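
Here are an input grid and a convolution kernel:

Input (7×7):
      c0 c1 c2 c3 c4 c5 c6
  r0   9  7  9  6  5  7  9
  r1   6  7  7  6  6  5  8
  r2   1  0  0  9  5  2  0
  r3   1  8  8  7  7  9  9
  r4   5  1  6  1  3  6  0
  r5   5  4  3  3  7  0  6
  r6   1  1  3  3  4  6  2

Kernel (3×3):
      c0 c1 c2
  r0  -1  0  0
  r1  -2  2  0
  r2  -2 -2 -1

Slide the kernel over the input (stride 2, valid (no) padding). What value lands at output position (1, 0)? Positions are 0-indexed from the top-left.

The receptive field on the input at this output position is [1 0 0 / 1 8 8 / 5 1 6]. Elementwise product with the kernel and sum: 1·-1 + 1·-2 + 8·2 + 5·-2 + 1·-2 + 6·-1.

-5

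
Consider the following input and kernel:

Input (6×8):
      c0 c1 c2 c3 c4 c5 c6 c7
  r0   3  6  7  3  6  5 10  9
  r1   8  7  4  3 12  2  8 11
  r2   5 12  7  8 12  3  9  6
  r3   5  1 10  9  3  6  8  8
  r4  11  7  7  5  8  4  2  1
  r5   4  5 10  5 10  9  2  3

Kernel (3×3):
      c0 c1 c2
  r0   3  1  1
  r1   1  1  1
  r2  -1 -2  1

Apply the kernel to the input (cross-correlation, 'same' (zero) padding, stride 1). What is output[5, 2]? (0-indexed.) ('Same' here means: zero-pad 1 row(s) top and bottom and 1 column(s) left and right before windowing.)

The receptive field on the zero-padded input at this output position is [7 7 5 / 5 10 5 / 0 0 0]. Elementwise product with the kernel and sum: 7·3 + 7·1 + 5·1 + 5·1 + 10·1 + 5·1 + 0·-1 + 0·-2 + 0·1.

53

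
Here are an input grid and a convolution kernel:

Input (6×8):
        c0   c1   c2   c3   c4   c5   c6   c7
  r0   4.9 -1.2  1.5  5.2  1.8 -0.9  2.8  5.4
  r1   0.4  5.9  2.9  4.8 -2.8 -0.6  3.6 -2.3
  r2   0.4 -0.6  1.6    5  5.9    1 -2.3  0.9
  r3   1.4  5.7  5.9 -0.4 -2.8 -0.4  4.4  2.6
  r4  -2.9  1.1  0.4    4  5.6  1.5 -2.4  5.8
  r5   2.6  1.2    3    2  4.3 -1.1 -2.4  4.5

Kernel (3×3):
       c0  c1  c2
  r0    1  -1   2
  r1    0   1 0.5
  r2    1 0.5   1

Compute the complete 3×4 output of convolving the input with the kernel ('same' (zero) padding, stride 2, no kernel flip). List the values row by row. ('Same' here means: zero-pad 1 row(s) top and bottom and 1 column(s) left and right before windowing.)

10.4 16.25 4.15 4.4
17.9 24.95 10.6 -6.25
10.15 6.1 11 3.1

Output[0,0]: The receptive field on the zero-padded input at this output position is [0 0 0 / 0 4.9 -1.2 / 0 0.4 5.9]. Elementwise product with the kernel and sum: 0·1 + 0·-1 + 0·2 + 4.9·1 + -1.2·0.5 + 0·1 + 0.4·0.5 + 5.9·1.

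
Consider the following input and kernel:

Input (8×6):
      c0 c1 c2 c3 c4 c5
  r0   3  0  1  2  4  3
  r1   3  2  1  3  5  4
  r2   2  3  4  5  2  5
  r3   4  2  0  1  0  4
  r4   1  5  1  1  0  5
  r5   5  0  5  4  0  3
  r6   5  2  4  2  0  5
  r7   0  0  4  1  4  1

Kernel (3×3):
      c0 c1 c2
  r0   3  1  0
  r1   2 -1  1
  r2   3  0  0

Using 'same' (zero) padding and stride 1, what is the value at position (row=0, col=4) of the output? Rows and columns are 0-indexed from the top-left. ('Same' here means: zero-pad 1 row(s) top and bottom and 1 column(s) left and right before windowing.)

The receptive field on the zero-padded input at this output position is [0 0 0 / 2 4 3 / 3 5 4]. Elementwise product with the kernel and sum: 0·3 + 0·1 + 2·2 + 4·-1 + 3·1 + 3·3.

12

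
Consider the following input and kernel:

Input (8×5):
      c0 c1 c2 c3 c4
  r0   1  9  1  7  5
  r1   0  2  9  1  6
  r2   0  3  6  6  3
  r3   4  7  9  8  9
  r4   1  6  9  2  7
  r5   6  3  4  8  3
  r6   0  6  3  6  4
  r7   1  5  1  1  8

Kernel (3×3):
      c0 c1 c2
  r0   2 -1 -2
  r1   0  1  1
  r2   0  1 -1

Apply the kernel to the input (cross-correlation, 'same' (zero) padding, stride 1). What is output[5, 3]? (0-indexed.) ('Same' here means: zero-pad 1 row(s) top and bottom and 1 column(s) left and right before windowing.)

15

The receptive field on the zero-padded input at this output position is [9 2 7 / 4 8 3 / 3 6 4]. Elementwise product with the kernel and sum: 9·2 + 2·-1 + 7·-2 + 8·1 + 3·1 + 6·1 + 4·-1.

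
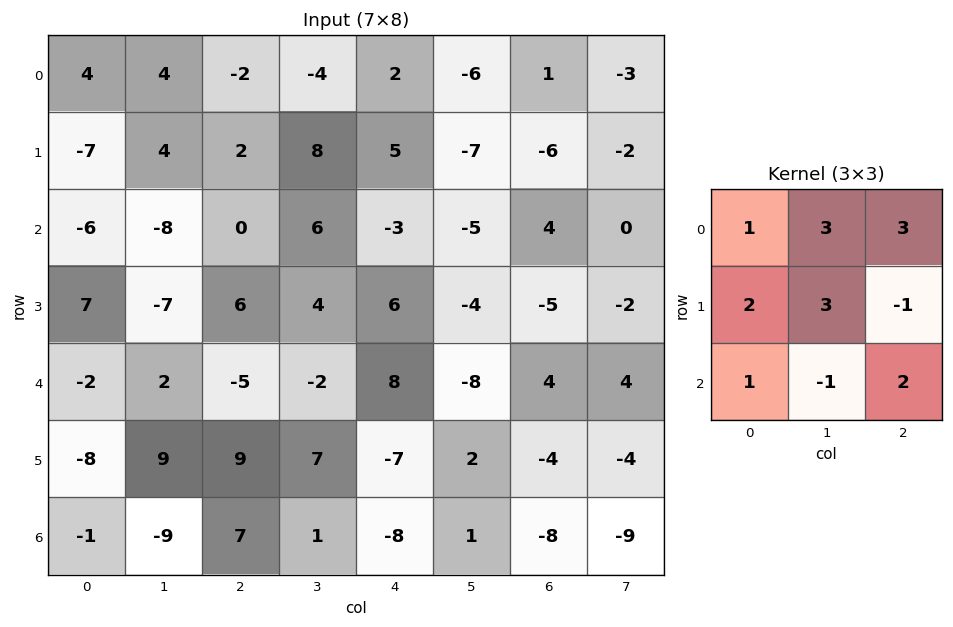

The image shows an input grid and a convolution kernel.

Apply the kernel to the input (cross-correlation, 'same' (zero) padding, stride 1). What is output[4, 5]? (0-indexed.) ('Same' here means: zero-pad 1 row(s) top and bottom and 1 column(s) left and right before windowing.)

The receptive field on the zero-padded input at this output position is [6 -4 -5 / 8 -8 4 / -7 2 -4]. Elementwise product with the kernel and sum: 6·1 + -4·3 + -5·3 + 8·2 + -8·3 + 4·-1 + -7·1 + 2·-1 + -4·2.

-50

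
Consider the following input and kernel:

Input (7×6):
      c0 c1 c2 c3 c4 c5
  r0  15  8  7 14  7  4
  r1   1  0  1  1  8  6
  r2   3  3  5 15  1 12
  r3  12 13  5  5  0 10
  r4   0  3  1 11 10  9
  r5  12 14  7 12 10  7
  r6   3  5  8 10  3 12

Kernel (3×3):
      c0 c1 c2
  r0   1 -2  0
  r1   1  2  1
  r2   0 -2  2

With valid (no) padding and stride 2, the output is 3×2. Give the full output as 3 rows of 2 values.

Output[0,0]: The receptive field on the input at this output position is [15 8 7 / 1 0 1 / 3 3 5]. Elementwise product with the kernel and sum: 15·1 + 8·-2 + 1·1 + 0·2 + 1·1 + 3·-2 + 5·2.
Output[0,1]: The receptive field on the input at this output position is [7 14 7 / 1 1 8 / 5 15 1]. Elementwise product with the kernel and sum: 7·1 + 14·-2 + 1·1 + 1·2 + 8·1 + 15·-2 + 1·2.

5 -38
36 -12
47 6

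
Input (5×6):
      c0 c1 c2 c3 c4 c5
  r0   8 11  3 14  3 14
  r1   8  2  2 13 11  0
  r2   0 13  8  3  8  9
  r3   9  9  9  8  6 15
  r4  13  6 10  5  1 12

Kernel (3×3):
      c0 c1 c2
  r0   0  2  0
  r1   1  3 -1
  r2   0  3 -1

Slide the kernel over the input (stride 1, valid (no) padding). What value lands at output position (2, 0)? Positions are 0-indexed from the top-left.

61

The receptive field on the input at this output position is [0 13 8 / 9 9 9 / 13 6 10]. Elementwise product with the kernel and sum: 13·2 + 9·1 + 9·3 + 9·-1 + 6·3 + 10·-1.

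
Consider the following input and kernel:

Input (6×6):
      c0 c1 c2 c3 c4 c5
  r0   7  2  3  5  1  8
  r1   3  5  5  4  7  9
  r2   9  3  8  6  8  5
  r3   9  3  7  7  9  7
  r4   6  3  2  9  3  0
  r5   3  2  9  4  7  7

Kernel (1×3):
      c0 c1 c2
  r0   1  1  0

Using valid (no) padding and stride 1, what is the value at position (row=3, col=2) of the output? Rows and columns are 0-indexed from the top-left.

The receptive field on the input at this output position is [7 7 9]. Elementwise product with the kernel and sum: 7·1 + 7·1.

14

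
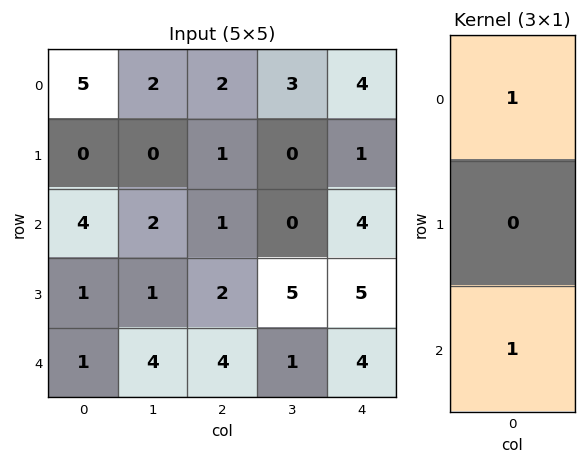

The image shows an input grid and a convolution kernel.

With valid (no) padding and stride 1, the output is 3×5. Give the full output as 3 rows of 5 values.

Output[0,0]: The receptive field on the input at this output position is [5 / 0 / 4]. Elementwise product with the kernel and sum: 5·1 + 4·1.

9 4 3 3 8
1 1 3 5 6
5 6 5 1 8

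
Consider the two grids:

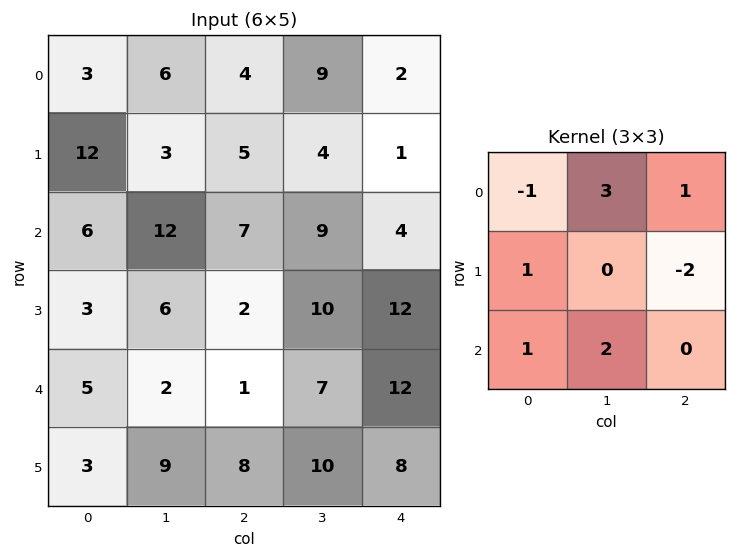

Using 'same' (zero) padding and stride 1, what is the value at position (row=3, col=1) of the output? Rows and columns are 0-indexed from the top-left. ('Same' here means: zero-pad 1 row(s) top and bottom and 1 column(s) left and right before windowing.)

The receptive field on the zero-padded input at this output position is [6 12 7 / 3 6 2 / 5 2 1]. Elementwise product with the kernel and sum: 6·-1 + 12·3 + 7·1 + 3·1 + 2·-2 + 5·1 + 2·2.

45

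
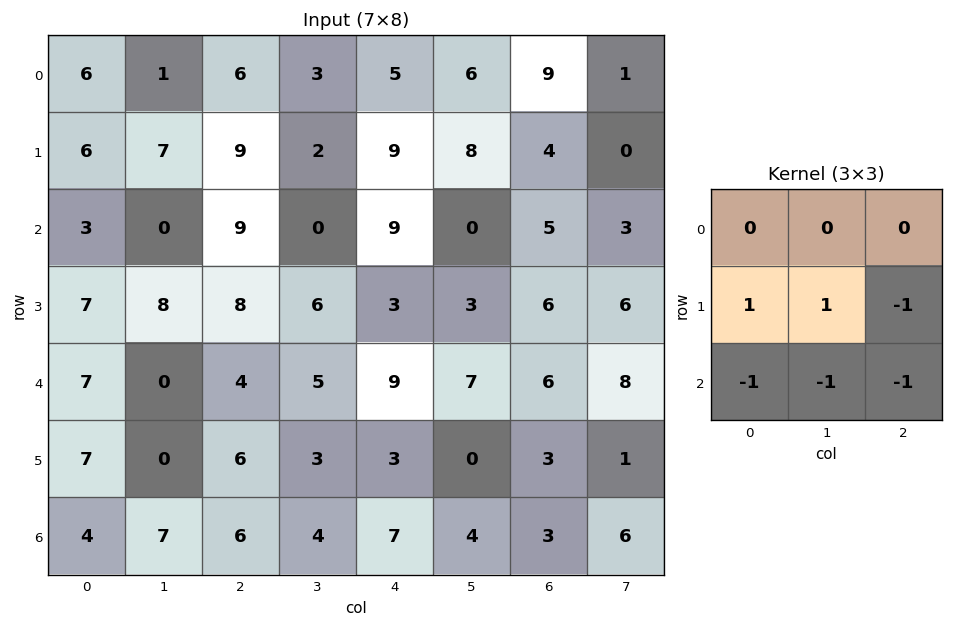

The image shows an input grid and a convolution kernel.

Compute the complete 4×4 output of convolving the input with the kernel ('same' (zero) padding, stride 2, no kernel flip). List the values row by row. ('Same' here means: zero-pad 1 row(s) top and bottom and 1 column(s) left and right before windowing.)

-8 -14 -17 2
-12 -13 -3 -13
0 -10 1 1
-3 9 7 1

Output[0,0]: The receptive field on the zero-padded input at this output position is [0 0 0 / 0 6 1 / 0 6 7]. Elementwise product with the kernel and sum: 0·1 + 6·1 + 1·-1 + 0·-1 + 6·-1 + 7·-1.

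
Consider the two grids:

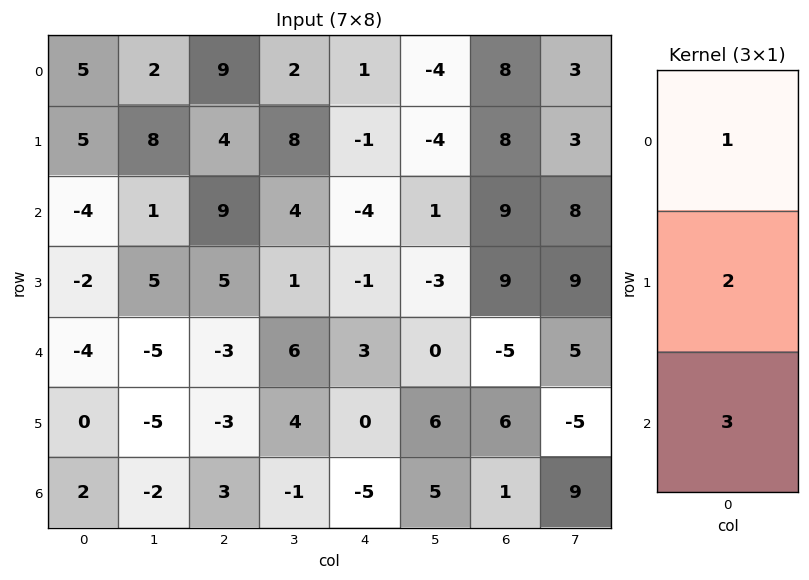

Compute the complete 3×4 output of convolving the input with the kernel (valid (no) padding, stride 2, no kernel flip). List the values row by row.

Output[0,0]: The receptive field on the input at this output position is [5 / 5 / -4]. Elementwise product with the kernel and sum: 5·1 + 5·2 + -4·3.
Output[0,1]: The receptive field on the input at this output position is [9 / 4 / 9]. Elementwise product with the kernel and sum: 9·1 + 4·2 + 9·3.

3 44 -13 51
-20 10 3 12
2 0 -12 10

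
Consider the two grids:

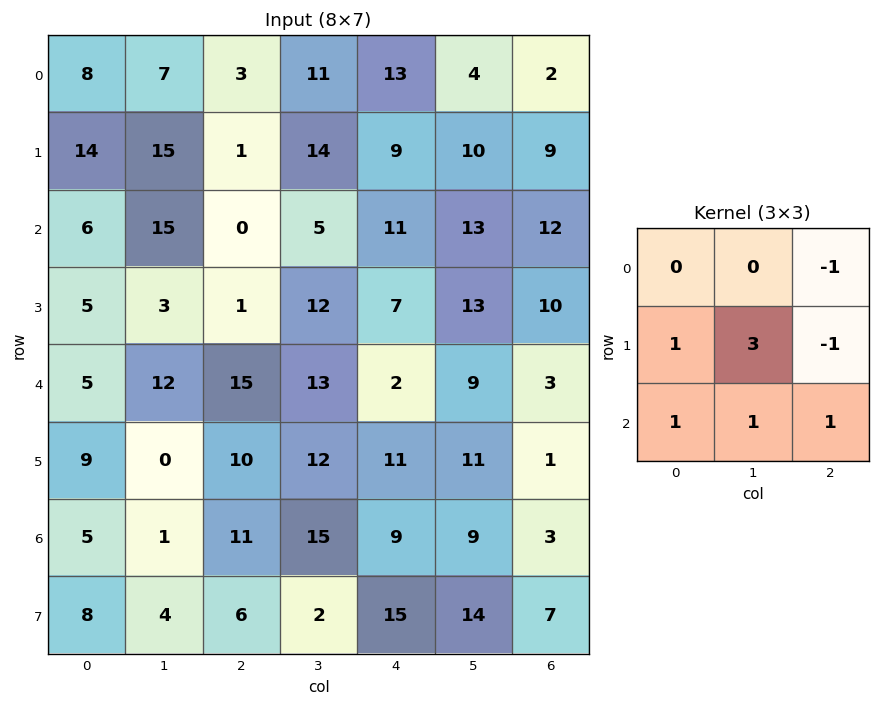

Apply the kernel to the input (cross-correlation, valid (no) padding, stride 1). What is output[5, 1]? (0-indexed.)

The receptive field on the input at this output position is [0 10 12 / 1 11 15 / 4 6 2]. Elementwise product with the kernel and sum: 12·-1 + 1·1 + 11·3 + 15·-1 + 4·1 + 6·1 + 2·1.

19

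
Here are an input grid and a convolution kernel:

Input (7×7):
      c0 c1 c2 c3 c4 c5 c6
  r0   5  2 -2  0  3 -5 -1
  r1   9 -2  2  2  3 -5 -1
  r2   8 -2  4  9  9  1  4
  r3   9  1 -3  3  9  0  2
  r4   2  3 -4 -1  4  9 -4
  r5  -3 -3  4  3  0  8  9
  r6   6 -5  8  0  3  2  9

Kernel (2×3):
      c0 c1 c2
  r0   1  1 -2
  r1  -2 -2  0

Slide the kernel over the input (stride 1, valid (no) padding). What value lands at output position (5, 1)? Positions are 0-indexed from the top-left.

-11

The receptive field on the input at this output position is [-3 4 3 / -5 8 0]. Elementwise product with the kernel and sum: -3·1 + 4·1 + 3·-2 + -5·-2 + 8·-2.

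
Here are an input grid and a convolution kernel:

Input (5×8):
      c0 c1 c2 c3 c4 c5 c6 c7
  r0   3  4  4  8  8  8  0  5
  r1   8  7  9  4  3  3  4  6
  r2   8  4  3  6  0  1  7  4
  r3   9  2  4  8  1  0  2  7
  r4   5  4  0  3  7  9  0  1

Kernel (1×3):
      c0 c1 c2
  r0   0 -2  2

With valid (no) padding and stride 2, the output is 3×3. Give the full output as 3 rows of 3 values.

0 0 -16
-2 -12 12
-8 8 -18

Output[0,0]: The receptive field on the input at this output position is [3 4 4]. Elementwise product with the kernel and sum: 4·-2 + 4·2.
Output[0,1]: The receptive field on the input at this output position is [4 8 8]. Elementwise product with the kernel and sum: 8·-2 + 8·2.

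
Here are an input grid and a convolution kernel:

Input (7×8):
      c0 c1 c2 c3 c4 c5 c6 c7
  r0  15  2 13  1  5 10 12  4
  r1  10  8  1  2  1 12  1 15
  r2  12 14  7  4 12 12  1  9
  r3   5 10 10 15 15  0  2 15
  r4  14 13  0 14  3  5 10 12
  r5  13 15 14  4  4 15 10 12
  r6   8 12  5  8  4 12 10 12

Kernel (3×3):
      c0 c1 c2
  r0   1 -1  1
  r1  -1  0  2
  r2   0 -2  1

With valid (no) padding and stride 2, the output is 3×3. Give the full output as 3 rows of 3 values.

Output[0,0]: The receptive field on the input at this output position is [15 2 13 / 10 8 1 / 12 14 7]. Elementwise product with the kernel and sum: 15·1 + 2·-1 + 13·1 + 10·-1 + 1·2 + 14·-2 + 7·1.
Output[0,1]: The receptive field on the input at this output position is [13 1 5 / 1 2 1 / 7 4 12]. Elementwise product with the kernel and sum: 13·1 + 1·-1 + 5·1 + 1·-1 + 1·2 + 4·-2 + 12·1.

-3 22 -15
-6 10 -10
-3 -29 10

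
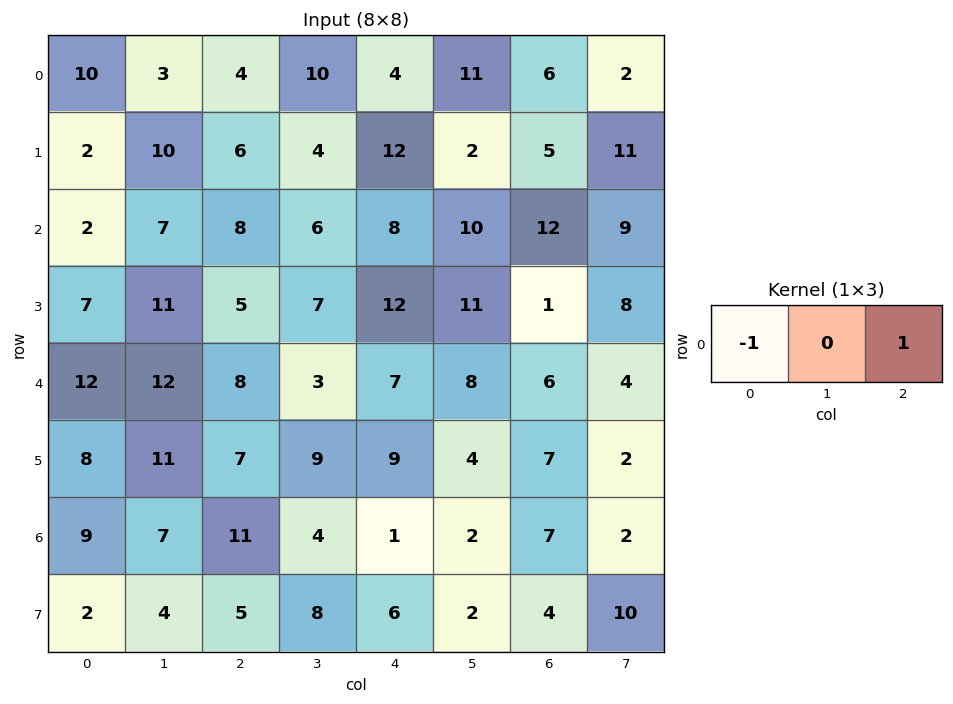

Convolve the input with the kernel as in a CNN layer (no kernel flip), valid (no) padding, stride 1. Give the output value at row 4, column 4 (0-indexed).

-1

The receptive field on the input at this output position is [7 8 6]. Elementwise product with the kernel and sum: 7·-1 + 6·1.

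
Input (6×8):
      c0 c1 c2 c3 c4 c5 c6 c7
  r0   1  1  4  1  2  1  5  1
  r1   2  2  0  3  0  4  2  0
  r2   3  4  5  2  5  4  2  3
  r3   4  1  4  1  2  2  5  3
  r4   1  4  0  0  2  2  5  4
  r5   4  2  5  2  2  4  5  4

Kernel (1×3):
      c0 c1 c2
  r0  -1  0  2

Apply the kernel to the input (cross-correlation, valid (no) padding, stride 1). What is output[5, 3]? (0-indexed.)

6

The receptive field on the input at this output position is [2 2 4]. Elementwise product with the kernel and sum: 2·-1 + 4·2.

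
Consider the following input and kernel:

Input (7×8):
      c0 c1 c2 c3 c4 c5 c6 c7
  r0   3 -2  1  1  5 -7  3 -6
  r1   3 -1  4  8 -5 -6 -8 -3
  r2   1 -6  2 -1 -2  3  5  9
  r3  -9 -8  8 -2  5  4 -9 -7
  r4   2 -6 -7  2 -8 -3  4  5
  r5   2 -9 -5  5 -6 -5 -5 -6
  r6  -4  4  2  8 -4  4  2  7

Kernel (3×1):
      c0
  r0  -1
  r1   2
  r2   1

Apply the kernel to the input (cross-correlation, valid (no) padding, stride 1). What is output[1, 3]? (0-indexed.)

The receptive field on the input at this output position is [8 / -1 / -2]. Elementwise product with the kernel and sum: 8·-1 + -1·2 + -2·1.

-12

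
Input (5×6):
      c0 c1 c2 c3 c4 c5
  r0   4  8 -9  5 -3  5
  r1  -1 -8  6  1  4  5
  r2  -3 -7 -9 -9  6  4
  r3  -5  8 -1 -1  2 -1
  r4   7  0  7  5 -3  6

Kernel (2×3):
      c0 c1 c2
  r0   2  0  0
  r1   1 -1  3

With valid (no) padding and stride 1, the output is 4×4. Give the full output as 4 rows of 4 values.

33 5 -1 22
-25 -41 30 -1
-22 -8 -12 -24
18 24 -9 24

Output[0,0]: The receptive field on the input at this output position is [4 8 -9 / -1 -8 6]. Elementwise product with the kernel and sum: 4·2 + -1·1 + -8·-1 + 6·3.
Output[0,1]: The receptive field on the input at this output position is [8 -9 5 / -8 6 1]. Elementwise product with the kernel and sum: 8·2 + -8·1 + 6·-1 + 1·3.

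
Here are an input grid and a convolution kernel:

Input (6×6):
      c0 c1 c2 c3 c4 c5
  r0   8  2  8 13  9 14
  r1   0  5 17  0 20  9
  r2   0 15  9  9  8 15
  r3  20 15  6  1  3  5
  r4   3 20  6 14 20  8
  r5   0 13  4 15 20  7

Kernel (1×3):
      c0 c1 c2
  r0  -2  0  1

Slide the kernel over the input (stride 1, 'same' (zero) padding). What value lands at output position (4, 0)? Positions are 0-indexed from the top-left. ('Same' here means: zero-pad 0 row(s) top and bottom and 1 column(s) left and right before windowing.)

20

The receptive field on the zero-padded input at this output position is [0 3 20]. Elementwise product with the kernel and sum: 0·-2 + 20·1.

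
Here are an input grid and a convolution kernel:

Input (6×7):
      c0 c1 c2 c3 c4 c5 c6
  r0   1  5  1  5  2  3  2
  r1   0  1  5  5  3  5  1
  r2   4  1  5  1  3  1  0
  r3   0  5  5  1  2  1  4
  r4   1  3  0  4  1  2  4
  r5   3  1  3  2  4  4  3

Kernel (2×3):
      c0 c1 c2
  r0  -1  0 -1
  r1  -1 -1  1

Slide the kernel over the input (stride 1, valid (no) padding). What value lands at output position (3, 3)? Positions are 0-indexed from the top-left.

The receptive field on the input at this output position is [1 2 1 / 4 1 2]. Elementwise product with the kernel and sum: 1·-1 + 1·-1 + 4·-1 + 1·-1 + 2·1.

-5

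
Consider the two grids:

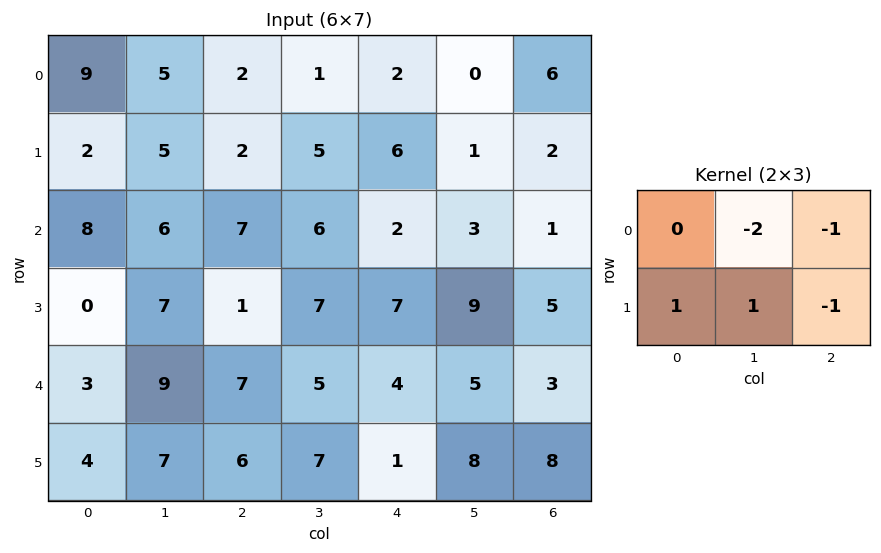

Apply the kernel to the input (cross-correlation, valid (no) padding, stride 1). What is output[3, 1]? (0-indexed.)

The receptive field on the input at this output position is [7 1 7 / 9 7 5]. Elementwise product with the kernel and sum: 1·-2 + 7·-1 + 9·1 + 7·1 + 5·-1.

2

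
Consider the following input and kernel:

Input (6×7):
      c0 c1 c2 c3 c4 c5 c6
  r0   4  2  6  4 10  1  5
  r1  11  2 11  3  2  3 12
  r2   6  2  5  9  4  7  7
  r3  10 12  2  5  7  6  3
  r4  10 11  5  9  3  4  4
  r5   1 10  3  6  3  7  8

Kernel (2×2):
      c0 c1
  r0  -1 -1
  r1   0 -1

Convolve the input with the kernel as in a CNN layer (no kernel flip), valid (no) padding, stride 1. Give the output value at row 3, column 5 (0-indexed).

The receptive field on the input at this output position is [6 3 / 4 4]. Elementwise product with the kernel and sum: 6·-1 + 3·-1 + 4·-1.

-13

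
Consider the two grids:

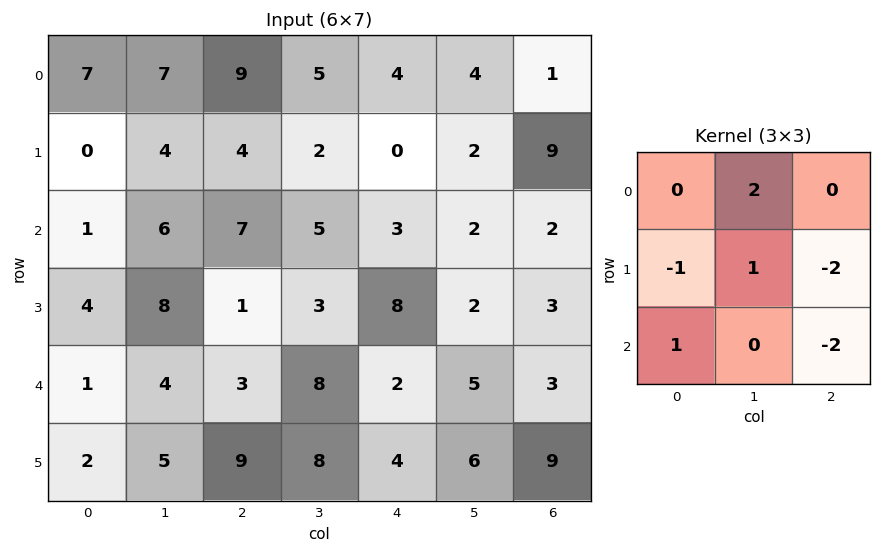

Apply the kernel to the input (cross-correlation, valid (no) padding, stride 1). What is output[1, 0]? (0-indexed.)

1

The receptive field on the input at this output position is [0 4 4 / 1 6 7 / 4 8 1]. Elementwise product with the kernel and sum: 4·2 + 1·-1 + 6·1 + 7·-2 + 4·1 + 1·-2.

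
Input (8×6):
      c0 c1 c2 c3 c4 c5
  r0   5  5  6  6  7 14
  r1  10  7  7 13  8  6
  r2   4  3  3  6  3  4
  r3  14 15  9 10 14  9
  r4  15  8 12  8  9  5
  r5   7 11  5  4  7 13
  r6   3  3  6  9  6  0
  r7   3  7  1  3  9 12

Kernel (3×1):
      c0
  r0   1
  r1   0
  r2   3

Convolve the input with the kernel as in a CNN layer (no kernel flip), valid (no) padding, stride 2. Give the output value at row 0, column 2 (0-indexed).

The receptive field on the input at this output position is [7 / 8 / 3]. Elementwise product with the kernel and sum: 7·1 + 3·3.

16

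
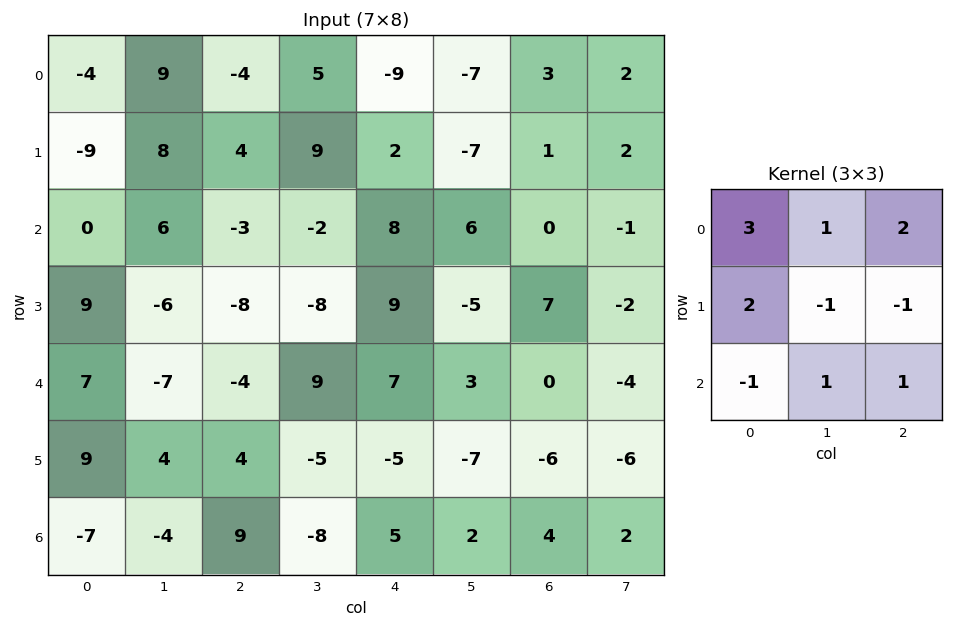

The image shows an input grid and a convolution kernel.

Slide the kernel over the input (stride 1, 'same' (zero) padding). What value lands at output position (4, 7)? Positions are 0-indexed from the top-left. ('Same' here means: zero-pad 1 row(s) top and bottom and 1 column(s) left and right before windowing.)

The receptive field on the zero-padded input at this output position is [7 -2 0 / 0 -4 0 / -6 -6 0]. Elementwise product with the kernel and sum: 7·3 + -2·1 + 0·2 + 0·2 + -4·-1 + 0·-1 + -6·-1 + -6·1 + 0·1.

23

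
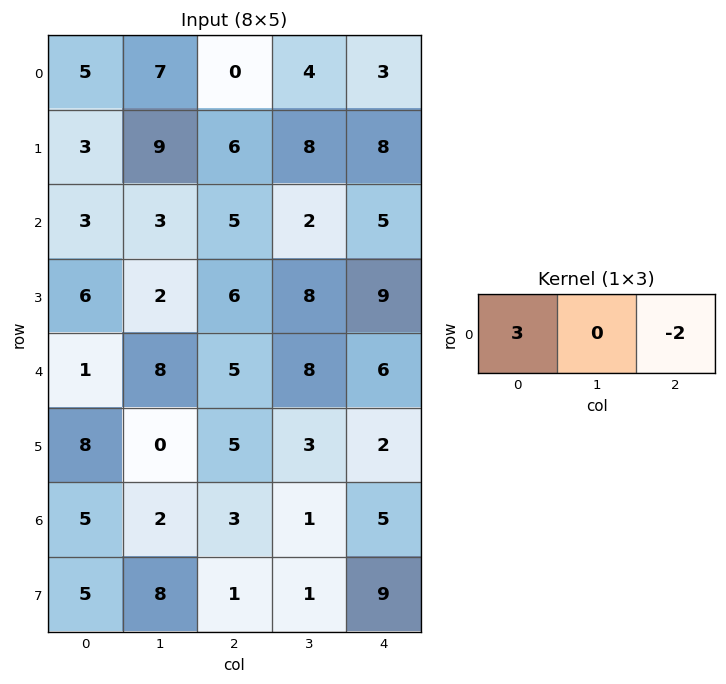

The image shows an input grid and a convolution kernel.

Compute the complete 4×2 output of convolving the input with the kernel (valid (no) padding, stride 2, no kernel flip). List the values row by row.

Output[0,0]: The receptive field on the input at this output position is [5 7 0]. Elementwise product with the kernel and sum: 5·3 + 0·-2.

15 -6
-1 5
-7 3
9 -1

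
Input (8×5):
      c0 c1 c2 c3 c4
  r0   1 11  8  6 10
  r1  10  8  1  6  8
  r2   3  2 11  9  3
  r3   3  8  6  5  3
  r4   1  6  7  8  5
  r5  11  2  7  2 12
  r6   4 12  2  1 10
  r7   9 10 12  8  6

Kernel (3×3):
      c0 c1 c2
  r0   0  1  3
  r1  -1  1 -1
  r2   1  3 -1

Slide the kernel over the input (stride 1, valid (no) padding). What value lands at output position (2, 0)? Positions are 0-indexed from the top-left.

46

The receptive field on the input at this output position is [3 2 11 / 3 8 6 / 1 6 7]. Elementwise product with the kernel and sum: 2·1 + 11·3 + 3·-1 + 8·1 + 6·-1 + 1·1 + 6·3 + 7·-1.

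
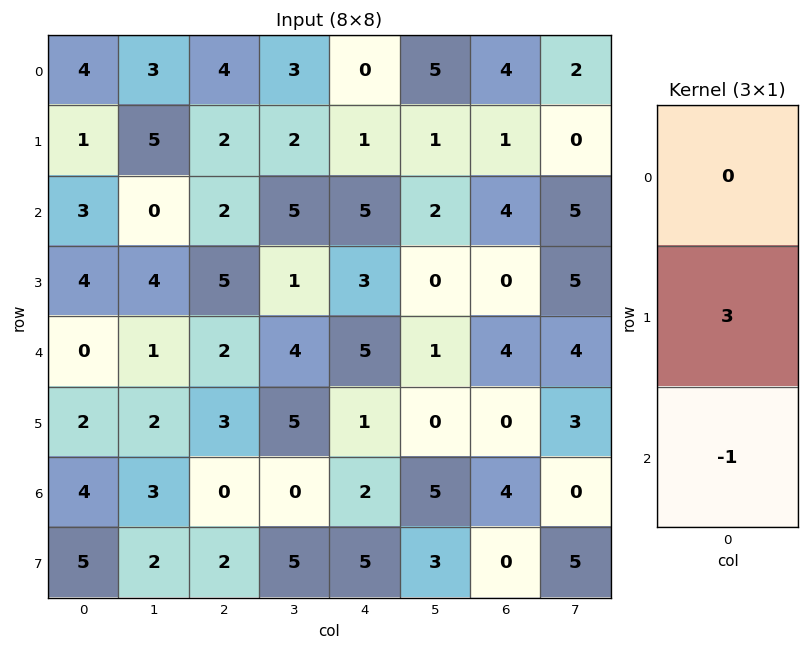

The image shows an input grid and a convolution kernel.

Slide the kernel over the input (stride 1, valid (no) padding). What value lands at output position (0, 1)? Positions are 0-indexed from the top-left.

The receptive field on the input at this output position is [3 / 5 / 0]. Elementwise product with the kernel and sum: 5·3 + 0·-1.

15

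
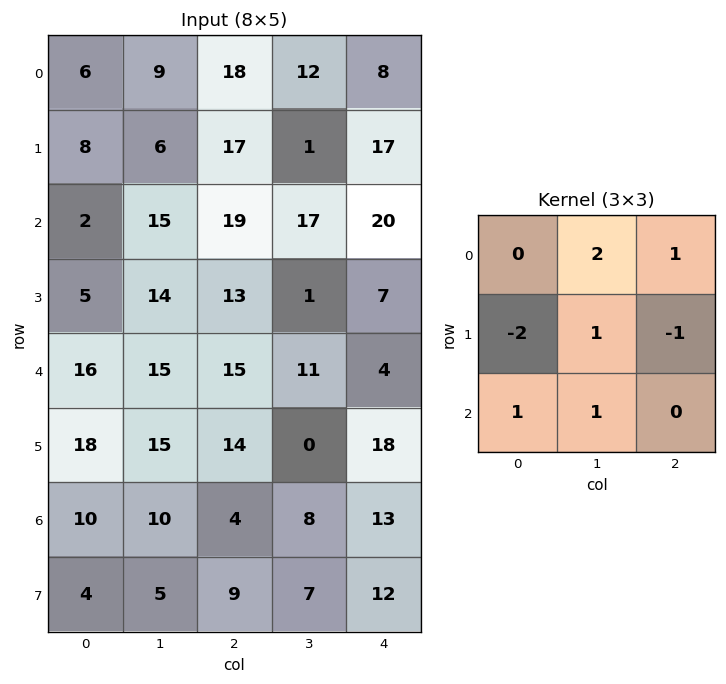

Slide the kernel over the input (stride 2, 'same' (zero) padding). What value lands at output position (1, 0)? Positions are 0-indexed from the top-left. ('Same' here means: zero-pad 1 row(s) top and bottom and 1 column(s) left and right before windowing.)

14

The receptive field on the zero-padded input at this output position is [0 8 6 / 0 2 15 / 0 5 14]. Elementwise product with the kernel and sum: 8·2 + 6·1 + 0·-2 + 2·1 + 15·-1 + 0·1 + 5·1.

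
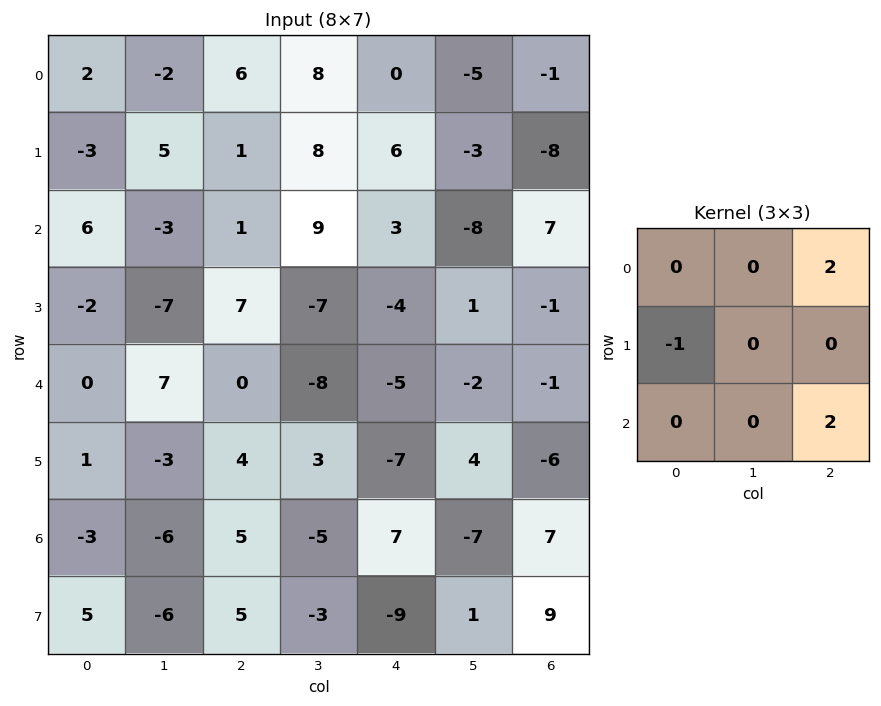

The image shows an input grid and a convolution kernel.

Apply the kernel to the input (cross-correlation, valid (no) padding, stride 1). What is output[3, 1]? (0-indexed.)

The receptive field on the input at this output position is [-7 7 -7 / 7 0 -8 / -3 4 3]. Elementwise product with the kernel and sum: -7·2 + 7·-1 + 3·2.

-15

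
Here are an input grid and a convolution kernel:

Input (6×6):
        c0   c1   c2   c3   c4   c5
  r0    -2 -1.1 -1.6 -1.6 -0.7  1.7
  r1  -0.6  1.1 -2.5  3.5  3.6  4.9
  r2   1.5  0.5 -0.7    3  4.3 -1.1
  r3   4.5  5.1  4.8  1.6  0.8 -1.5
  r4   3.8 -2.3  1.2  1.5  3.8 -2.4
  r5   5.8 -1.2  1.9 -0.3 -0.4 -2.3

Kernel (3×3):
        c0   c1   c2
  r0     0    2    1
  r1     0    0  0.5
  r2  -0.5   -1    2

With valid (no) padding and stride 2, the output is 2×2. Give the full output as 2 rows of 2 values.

Output[0,0]: The receptive field on the input at this output position is [-2 -1.1 -1.6 / -0.6 1.1 -2.5 / 1.5 0.5 -0.7]. Elementwise product with the kernel and sum: -1.1·2 + -1.6·1 + -2.5·0.5 + 1.5·-0.5 + 0.5·-1 + -0.7·2.
Output[0,1]: The receptive field on the input at this output position is [-1.6 -1.6 -0.7 / -2.5 3.5 3.6 / -0.7 3 4.3]. Elementwise product with the kernel and sum: -1.6·2 + -0.7·1 + 3.6·0.5 + -0.7·-0.5 + 3·-1 + 4.3·2.

-7.7 3.85
5.5 16.2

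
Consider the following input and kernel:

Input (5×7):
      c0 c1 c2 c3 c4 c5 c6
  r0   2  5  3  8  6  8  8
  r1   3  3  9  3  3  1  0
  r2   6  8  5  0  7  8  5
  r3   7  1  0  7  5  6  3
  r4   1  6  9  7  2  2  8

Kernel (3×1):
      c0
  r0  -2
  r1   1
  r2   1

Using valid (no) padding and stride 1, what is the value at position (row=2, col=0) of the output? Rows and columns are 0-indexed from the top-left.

-4

The receptive field on the input at this output position is [6 / 7 / 1]. Elementwise product with the kernel and sum: 6·-2 + 7·1 + 1·1.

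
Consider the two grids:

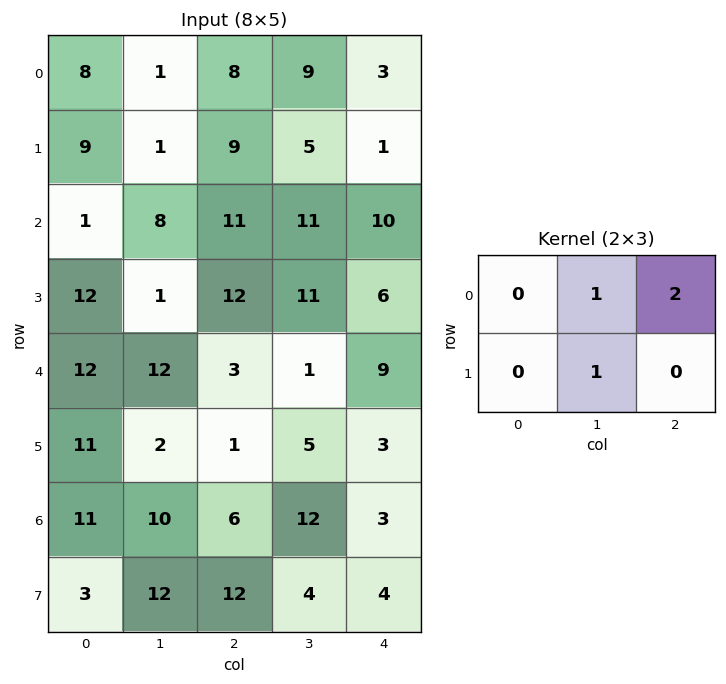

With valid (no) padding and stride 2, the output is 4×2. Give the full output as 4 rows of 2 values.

Output[0,0]: The receptive field on the input at this output position is [8 1 8 / 9 1 9]. Elementwise product with the kernel and sum: 1·1 + 8·2 + 1·1.

18 20
31 42
20 24
34 22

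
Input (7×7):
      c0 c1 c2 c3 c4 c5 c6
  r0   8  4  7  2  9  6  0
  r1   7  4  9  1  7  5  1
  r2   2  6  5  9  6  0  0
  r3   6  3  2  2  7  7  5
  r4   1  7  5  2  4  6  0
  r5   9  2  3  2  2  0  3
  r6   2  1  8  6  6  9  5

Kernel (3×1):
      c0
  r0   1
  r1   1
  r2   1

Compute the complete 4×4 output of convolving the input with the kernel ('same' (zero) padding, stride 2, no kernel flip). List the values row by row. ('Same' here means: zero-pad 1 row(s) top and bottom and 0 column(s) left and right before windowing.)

Output[0,0]: The receptive field on the zero-padded input at this output position is [0 / 8 / 7]. Elementwise product with the kernel and sum: 0·1 + 8·1 + 7·1.
Output[0,1]: The receptive field on the zero-padded input at this output position is [0 / 7 / 9]. Elementwise product with the kernel and sum: 0·1 + 7·1 + 9·1.

15 16 16 1
15 16 20 6
16 10 13 8
11 11 8 8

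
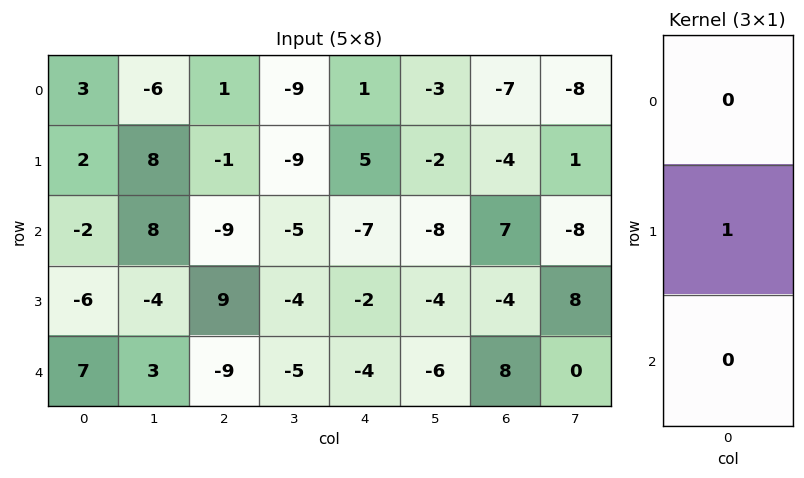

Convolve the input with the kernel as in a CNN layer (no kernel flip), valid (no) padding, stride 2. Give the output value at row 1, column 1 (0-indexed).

The receptive field on the input at this output position is [-9 / 9 / -9]. Elementwise product with the kernel and sum: 9·1.

9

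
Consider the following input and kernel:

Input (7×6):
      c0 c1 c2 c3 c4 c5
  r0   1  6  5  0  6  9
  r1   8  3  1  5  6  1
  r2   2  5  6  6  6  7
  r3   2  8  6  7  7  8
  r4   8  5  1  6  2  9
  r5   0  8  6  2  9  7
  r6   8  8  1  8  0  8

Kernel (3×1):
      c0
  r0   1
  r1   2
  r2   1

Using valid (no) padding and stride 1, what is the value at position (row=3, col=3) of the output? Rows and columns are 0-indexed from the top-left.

The receptive field on the input at this output position is [7 / 6 / 2]. Elementwise product with the kernel and sum: 7·1 + 6·2 + 2·1.

21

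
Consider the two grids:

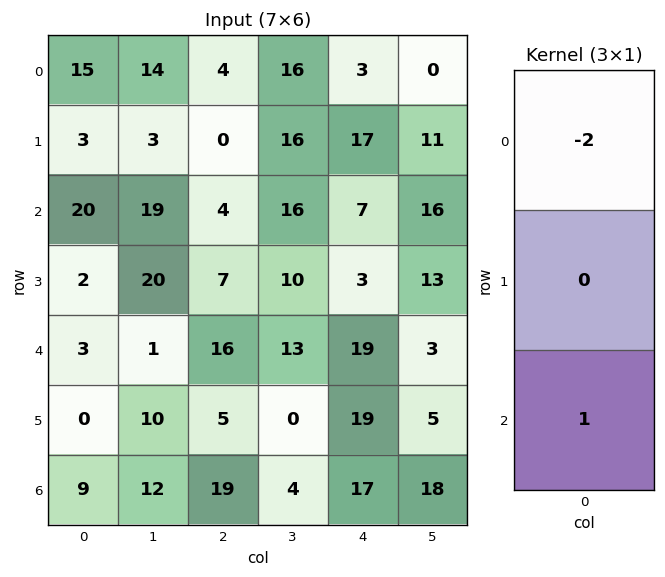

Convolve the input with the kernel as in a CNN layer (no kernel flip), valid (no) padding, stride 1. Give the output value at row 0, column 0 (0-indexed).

-10

The receptive field on the input at this output position is [15 / 3 / 20]. Elementwise product with the kernel and sum: 15·-2 + 20·1.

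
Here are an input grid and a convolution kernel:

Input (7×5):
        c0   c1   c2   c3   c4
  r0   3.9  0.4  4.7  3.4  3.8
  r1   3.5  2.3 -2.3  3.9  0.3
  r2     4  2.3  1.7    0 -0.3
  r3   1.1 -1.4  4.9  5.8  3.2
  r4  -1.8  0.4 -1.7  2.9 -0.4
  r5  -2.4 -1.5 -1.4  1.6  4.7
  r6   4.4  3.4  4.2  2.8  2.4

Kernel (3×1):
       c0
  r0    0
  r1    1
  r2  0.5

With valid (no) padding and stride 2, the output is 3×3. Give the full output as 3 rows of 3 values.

Output[0,0]: The receptive field on the input at this output position is [3.9 / 3.5 / 4]. Elementwise product with the kernel and sum: 3.5·1 + 4·0.5.
Output[0,1]: The receptive field on the input at this output position is [4.7 / -2.3 / 1.7]. Elementwise product with the kernel and sum: -2.3·1 + 1.7·0.5.

5.5 -1.45 0.15
0.2 4.05 3
-0.2 0.7 5.9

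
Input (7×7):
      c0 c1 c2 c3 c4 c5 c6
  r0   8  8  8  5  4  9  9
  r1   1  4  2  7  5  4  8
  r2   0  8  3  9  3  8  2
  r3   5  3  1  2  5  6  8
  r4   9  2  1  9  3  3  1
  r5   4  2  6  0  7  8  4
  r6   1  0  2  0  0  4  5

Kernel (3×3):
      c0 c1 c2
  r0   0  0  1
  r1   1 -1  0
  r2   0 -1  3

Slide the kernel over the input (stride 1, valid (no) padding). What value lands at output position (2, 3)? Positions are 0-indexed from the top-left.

The receptive field on the input at this output position is [9 3 8 / 2 5 6 / 9 3 3]. Elementwise product with the kernel and sum: 8·1 + 2·1 + 5·-1 + 3·-1 + 3·3.

11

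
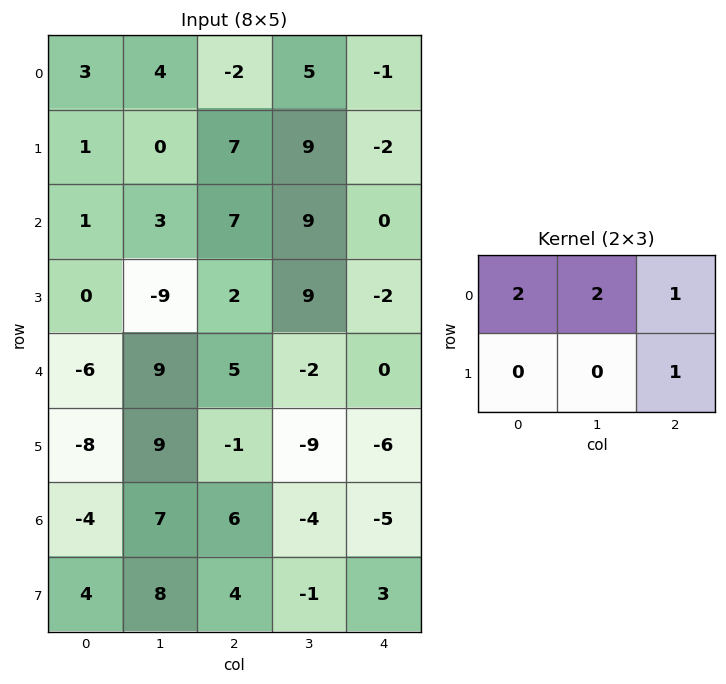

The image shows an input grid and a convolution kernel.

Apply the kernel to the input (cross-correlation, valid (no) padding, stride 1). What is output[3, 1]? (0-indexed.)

The receptive field on the input at this output position is [-9 2 9 / 9 5 -2]. Elementwise product with the kernel and sum: -9·2 + 2·2 + 9·1 + -2·1.

-7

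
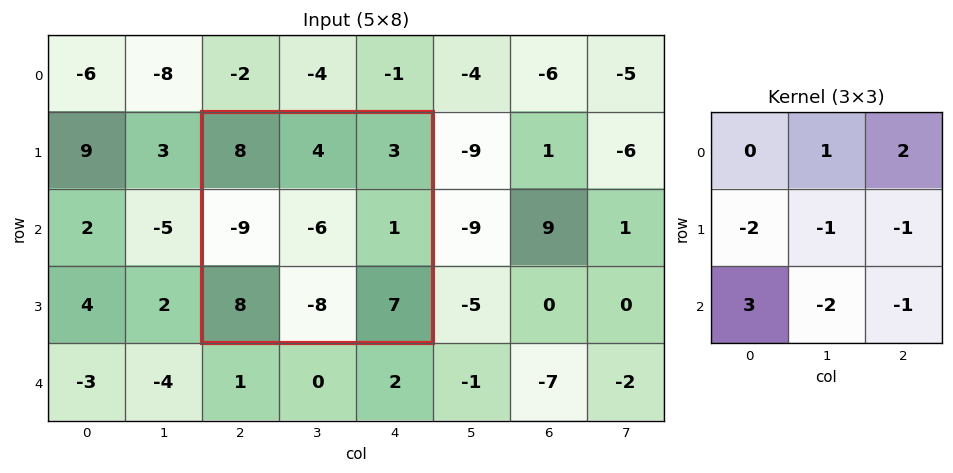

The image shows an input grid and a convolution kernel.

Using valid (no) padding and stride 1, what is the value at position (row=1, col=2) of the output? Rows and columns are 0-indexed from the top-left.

The receptive field on the input at this output position is [8 4 3 / -9 -6 1 / 8 -8 7]. Elementwise product with the kernel and sum: 4·1 + 3·2 + -9·-2 + -6·-1 + 1·-1 + 8·3 + -8·-2 + 7·-1.

66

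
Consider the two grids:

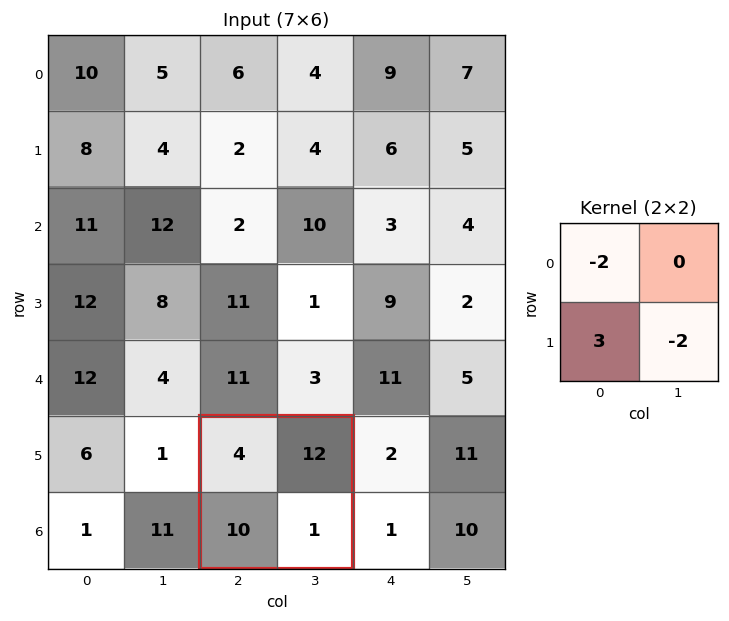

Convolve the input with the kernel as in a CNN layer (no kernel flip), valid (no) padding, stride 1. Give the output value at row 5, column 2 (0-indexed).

The receptive field on the input at this output position is [4 12 / 10 1]. Elementwise product with the kernel and sum: 4·-2 + 10·3 + 1·-2.

20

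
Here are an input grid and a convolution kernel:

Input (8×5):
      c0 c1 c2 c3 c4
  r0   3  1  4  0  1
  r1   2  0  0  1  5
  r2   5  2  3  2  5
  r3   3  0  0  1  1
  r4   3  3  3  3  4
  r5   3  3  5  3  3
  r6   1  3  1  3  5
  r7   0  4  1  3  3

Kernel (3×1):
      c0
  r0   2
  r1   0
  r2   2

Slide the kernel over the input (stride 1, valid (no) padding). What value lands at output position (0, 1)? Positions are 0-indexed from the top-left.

6

The receptive field on the input at this output position is [1 / 0 / 2]. Elementwise product with the kernel and sum: 1·2 + 2·2.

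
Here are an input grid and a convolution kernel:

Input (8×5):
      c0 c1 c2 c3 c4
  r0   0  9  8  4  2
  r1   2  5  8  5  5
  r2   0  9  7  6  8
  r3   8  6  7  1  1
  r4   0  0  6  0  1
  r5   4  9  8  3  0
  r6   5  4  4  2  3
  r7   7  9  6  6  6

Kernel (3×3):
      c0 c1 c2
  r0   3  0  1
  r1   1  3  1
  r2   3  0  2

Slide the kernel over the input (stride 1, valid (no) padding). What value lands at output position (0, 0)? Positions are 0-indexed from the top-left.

47

The receptive field on the input at this output position is [0 9 8 / 2 5 8 / 0 9 7]. Elementwise product with the kernel and sum: 0·3 + 8·1 + 2·1 + 5·3 + 8·1 + 0·3 + 7·2.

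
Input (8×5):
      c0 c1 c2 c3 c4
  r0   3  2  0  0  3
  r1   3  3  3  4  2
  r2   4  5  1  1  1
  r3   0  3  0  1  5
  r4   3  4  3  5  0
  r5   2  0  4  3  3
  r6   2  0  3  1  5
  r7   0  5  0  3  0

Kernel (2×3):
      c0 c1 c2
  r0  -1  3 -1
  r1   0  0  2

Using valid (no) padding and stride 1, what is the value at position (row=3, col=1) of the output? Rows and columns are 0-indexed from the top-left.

The receptive field on the input at this output position is [3 0 1 / 4 3 5]. Elementwise product with the kernel and sum: 3·-1 + 0·3 + 1·-1 + 5·2.

6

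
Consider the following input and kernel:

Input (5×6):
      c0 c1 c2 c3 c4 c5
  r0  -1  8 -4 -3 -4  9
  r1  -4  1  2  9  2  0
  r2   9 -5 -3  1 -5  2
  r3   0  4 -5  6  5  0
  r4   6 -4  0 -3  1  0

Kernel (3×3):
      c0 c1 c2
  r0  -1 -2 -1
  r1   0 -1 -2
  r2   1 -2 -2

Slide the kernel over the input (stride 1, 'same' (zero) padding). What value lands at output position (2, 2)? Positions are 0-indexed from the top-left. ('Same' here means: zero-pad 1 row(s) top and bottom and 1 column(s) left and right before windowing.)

The receptive field on the zero-padded input at this output position is [1 2 9 / -5 -3 1 / 4 -5 6]. Elementwise product with the kernel and sum: 1·-1 + 2·-2 + 9·-1 + -3·-1 + 1·-2 + 4·1 + -5·-2 + 6·-2.

-11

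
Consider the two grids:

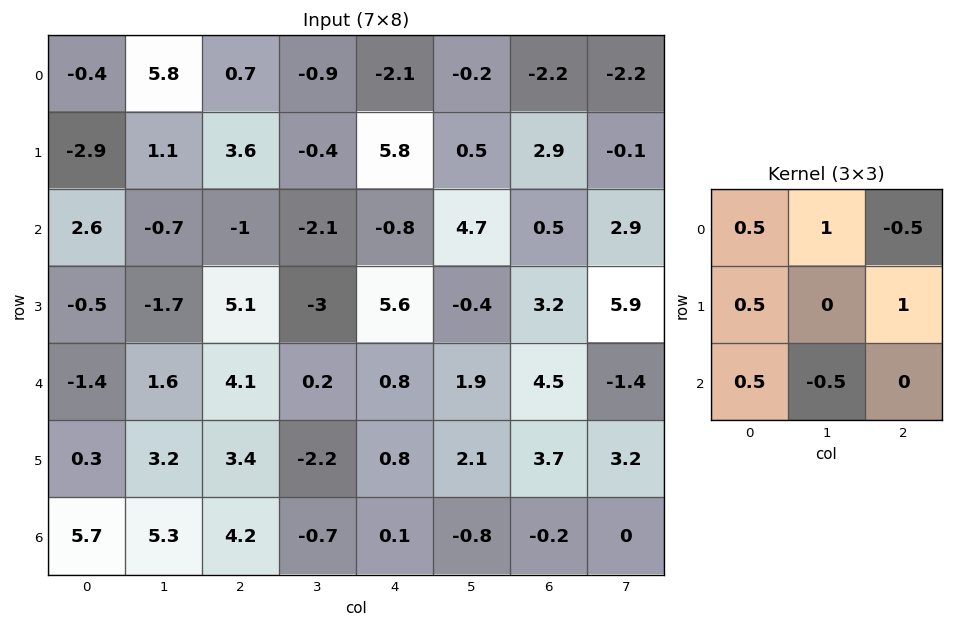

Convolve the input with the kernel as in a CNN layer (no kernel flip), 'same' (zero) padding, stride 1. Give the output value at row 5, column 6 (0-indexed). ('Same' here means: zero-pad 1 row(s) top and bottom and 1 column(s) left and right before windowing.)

10.1

The receptive field on the zero-padded input at this output position is [1.9 4.5 -1.4 / 2.1 3.7 3.2 / -0.8 -0.2 0]. Elementwise product with the kernel and sum: 1.9·0.5 + 4.5·1 + -1.4·-0.5 + 2.1·0.5 + 3.2·1 + -0.8·0.5 + -0.2·-0.5.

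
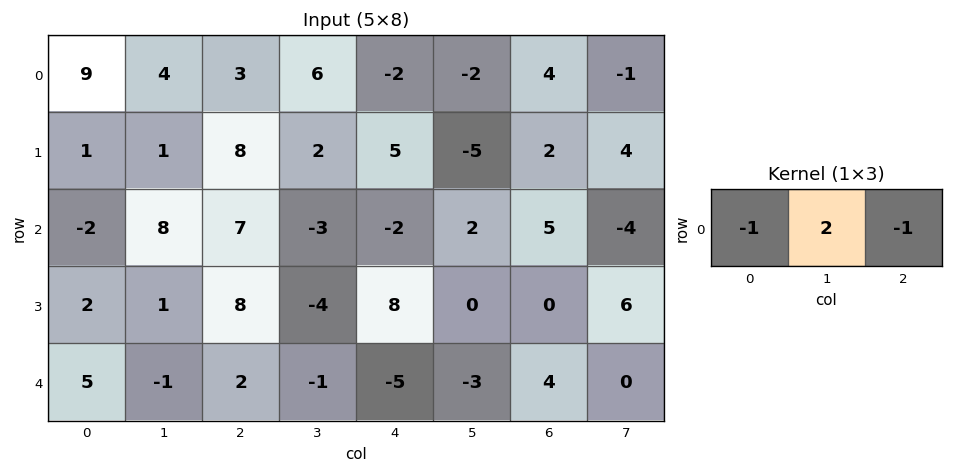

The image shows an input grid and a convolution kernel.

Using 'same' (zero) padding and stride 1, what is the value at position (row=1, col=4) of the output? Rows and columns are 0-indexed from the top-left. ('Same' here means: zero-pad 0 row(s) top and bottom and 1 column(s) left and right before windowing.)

13

The receptive field on the zero-padded input at this output position is [2 5 -5]. Elementwise product with the kernel and sum: 2·-1 + 5·2 + -5·-1.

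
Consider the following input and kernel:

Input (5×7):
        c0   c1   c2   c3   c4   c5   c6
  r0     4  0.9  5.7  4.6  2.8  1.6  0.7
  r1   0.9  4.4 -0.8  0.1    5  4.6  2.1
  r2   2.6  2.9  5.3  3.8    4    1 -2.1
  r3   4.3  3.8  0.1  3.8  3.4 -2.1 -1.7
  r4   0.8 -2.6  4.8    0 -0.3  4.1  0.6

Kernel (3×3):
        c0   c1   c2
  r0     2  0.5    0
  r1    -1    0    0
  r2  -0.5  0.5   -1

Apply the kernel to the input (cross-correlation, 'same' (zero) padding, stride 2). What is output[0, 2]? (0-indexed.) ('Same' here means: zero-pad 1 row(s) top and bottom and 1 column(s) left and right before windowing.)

-6.75

The receptive field on the zero-padded input at this output position is [0 0 0 / 4.6 2.8 1.6 / 0.1 5 4.6]. Elementwise product with the kernel and sum: 0·2 + 0·0.5 + 4.6·-1 + 0.1·-0.5 + 5·0.5 + 4.6·-1.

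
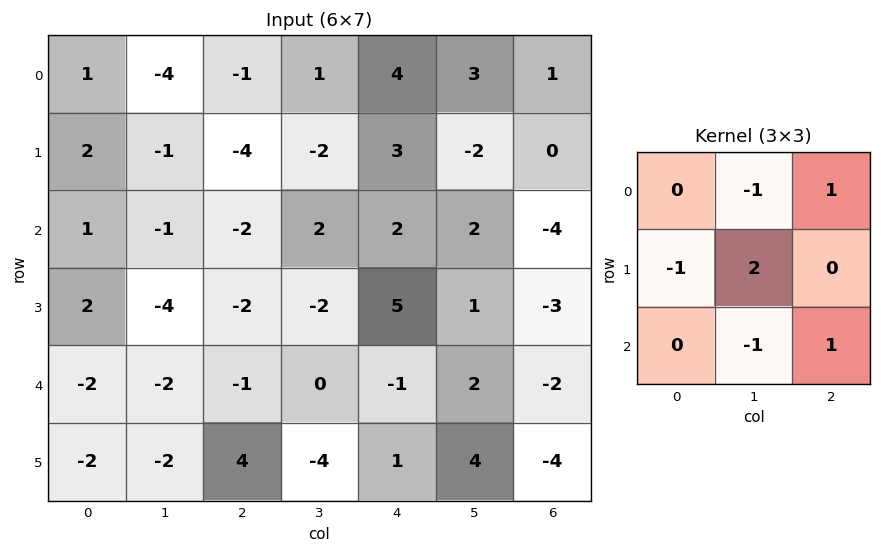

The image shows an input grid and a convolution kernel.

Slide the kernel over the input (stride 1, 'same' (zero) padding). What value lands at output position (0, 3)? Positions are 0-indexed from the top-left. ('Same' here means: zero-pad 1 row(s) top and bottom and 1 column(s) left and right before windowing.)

8

The receptive field on the zero-padded input at this output position is [0 0 0 / -1 1 4 / -4 -2 3]. Elementwise product with the kernel and sum: 0·-1 + 0·1 + -1·-1 + 1·2 + -2·-1 + 3·1.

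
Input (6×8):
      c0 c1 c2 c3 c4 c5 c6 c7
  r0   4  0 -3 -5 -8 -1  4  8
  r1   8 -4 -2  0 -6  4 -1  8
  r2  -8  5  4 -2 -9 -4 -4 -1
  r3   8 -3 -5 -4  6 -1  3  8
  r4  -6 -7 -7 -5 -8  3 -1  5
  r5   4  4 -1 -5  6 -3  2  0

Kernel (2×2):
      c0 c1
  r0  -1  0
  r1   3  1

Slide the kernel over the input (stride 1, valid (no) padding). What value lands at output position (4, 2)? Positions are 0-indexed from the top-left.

The receptive field on the input at this output position is [-7 -5 / -1 -5]. Elementwise product with the kernel and sum: -7·-1 + -1·3 + -5·1.

-1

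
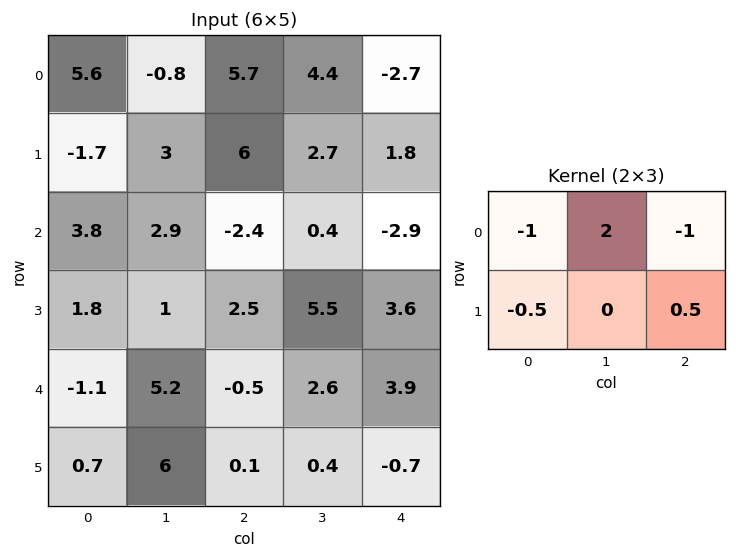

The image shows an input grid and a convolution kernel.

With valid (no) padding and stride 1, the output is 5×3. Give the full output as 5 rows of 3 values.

-9.05 7.65 3.7
-1.4 5.05 -2.65
4.75 -5.85 6.65
-2 -2.8 7.1
11.7 -11.6 1.4

Output[0,0]: The receptive field on the input at this output position is [5.6 -0.8 5.7 / -1.7 3 6]. Elementwise product with the kernel and sum: 5.6·-1 + -0.8·2 + 5.7·-1 + -1.7·-0.5 + 6·0.5.
Output[0,1]: The receptive field on the input at this output position is [-0.8 5.7 4.4 / 3 6 2.7]. Elementwise product with the kernel and sum: -0.8·-1 + 5.7·2 + 4.4·-1 + 3·-0.5 + 2.7·0.5.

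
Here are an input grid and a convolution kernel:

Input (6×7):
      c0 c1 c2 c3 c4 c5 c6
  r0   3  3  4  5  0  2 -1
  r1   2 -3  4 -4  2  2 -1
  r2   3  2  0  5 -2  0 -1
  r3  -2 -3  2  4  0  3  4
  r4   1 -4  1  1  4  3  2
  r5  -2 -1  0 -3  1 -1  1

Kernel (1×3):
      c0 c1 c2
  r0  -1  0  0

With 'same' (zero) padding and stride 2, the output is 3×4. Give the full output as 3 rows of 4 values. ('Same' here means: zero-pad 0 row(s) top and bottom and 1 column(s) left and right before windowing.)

0 -3 -5 -2
0 -2 -5 0
0 4 -1 -3

Output[0,0]: The receptive field on the zero-padded input at this output position is [0 3 3]. Elementwise product with the kernel and sum: 0·-1.
Output[0,1]: The receptive field on the zero-padded input at this output position is [3 4 5]. Elementwise product with the kernel and sum: 3·-1.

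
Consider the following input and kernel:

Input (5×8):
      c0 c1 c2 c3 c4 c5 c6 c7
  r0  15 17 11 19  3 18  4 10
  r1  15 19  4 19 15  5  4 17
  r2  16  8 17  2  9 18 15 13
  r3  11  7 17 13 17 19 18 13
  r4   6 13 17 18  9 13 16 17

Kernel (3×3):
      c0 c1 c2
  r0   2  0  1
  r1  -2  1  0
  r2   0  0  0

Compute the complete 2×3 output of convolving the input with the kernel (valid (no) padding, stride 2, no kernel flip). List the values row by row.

Output[0,0]: The receptive field on the input at this output position is [15 17 11 / 15 19 4 / 16 8 17]. Elementwise product with the kernel and sum: 15·2 + 11·1 + 15·-2 + 19·1.
Output[0,1]: The receptive field on the input at this output position is [11 19 3 / 4 19 15 / 17 2 9]. Elementwise product with the kernel and sum: 11·2 + 3·1 + 4·-2 + 19·1.

30 36 -15
34 22 18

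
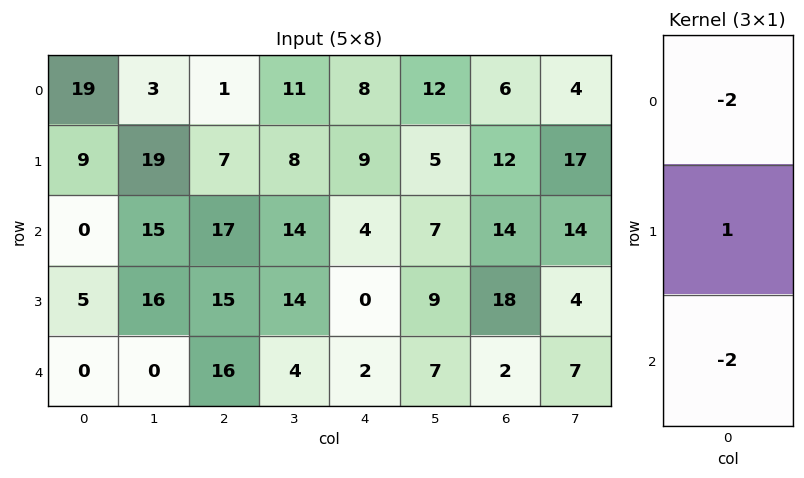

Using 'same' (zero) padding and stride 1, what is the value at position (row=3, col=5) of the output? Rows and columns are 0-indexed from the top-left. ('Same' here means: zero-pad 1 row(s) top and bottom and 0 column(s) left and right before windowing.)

-19

The receptive field on the zero-padded input at this output position is [7 / 9 / 7]. Elementwise product with the kernel and sum: 7·-2 + 9·1 + 7·-2.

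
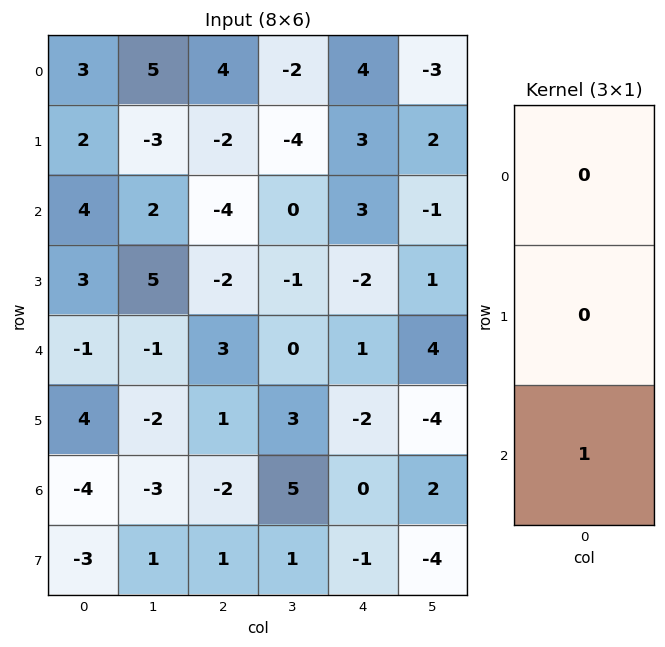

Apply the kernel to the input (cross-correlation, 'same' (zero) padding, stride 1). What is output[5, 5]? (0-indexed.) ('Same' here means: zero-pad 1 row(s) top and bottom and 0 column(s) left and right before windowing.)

The receptive field on the zero-padded input at this output position is [4 / -4 / 2]. Elementwise product with the kernel and sum: 2·1.

2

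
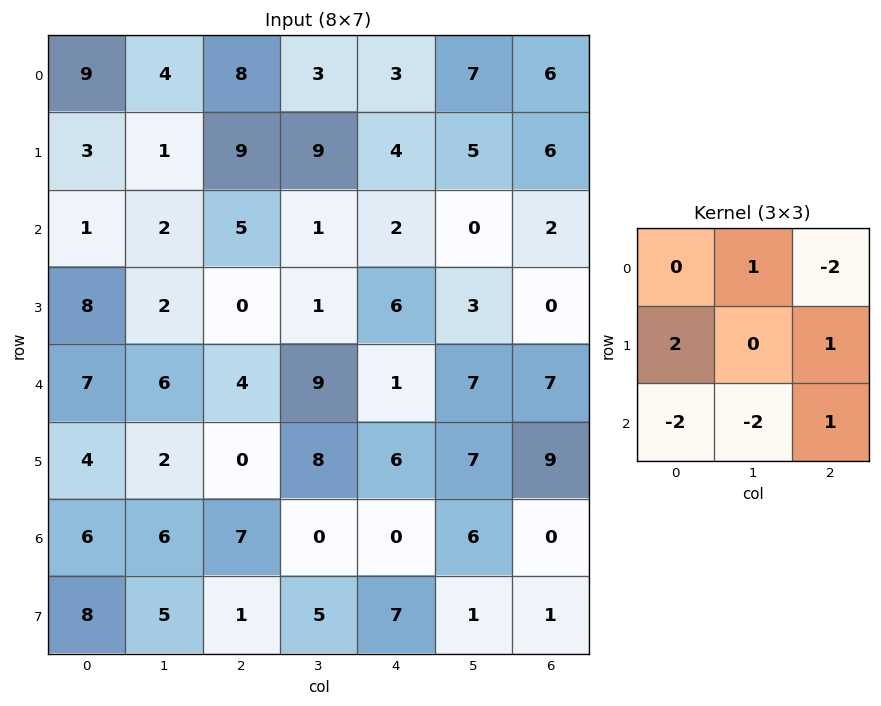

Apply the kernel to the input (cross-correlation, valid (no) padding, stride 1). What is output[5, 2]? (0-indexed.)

The receptive field on the input at this output position is [0 8 6 / 7 0 0 / 1 5 7]. Elementwise product with the kernel and sum: 8·1 + 6·-2 + 7·2 + 0·1 + 1·-2 + 5·-2 + 7·1.

5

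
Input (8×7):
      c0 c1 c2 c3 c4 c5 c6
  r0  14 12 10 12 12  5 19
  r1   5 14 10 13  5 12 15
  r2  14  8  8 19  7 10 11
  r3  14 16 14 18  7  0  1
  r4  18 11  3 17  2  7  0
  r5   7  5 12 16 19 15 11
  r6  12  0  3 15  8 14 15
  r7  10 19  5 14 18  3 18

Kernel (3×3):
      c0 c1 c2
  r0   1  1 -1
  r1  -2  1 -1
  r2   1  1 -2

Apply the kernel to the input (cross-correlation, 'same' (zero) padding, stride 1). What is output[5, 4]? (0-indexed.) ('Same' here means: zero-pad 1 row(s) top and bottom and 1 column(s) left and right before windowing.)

The receptive field on the zero-padded input at this output position is [17 2 7 / 16 19 15 / 15 8 14]. Elementwise product with the kernel and sum: 17·1 + 2·1 + 7·-1 + 16·-2 + 19·1 + 15·-1 + 15·1 + 8·1 + 14·-2.

-21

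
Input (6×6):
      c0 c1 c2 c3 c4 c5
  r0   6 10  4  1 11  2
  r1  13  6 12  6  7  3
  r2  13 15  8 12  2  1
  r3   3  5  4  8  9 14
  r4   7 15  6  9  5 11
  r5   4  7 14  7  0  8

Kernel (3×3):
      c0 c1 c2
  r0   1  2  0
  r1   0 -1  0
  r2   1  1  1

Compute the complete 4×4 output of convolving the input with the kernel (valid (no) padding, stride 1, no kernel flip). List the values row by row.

Output[0,0]: The receptive field on the input at this output position is [6 10 4 / 13 6 12 / 13 15 8]. Elementwise product with the kernel and sum: 6·1 + 10·2 + 6·-1 + 13·1 + 15·1 + 8·1.
Output[0,1]: The receptive field on the input at this output position is [10 4 1 / 6 12 6 / 15 8 12]. Elementwise product with the kernel and sum: 10·1 + 4·2 + 12·-1 + 15·1 + 8·1 + 12·1.

56 41 22 31
22 39 33 49
66 57 44 32
23 35 32 36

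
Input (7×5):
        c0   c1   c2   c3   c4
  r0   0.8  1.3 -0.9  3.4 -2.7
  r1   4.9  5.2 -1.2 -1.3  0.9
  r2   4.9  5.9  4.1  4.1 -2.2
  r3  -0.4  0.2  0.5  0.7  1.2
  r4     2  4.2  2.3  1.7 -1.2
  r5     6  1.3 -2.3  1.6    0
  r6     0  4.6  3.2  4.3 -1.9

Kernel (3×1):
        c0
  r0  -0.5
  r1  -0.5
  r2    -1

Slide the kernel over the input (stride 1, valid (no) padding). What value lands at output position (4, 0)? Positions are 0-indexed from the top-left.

The receptive field on the input at this output position is [2 / 6 / 0]. Elementwise product with the kernel and sum: 2·-0.5 + 6·-0.5 + 0·-1.

-4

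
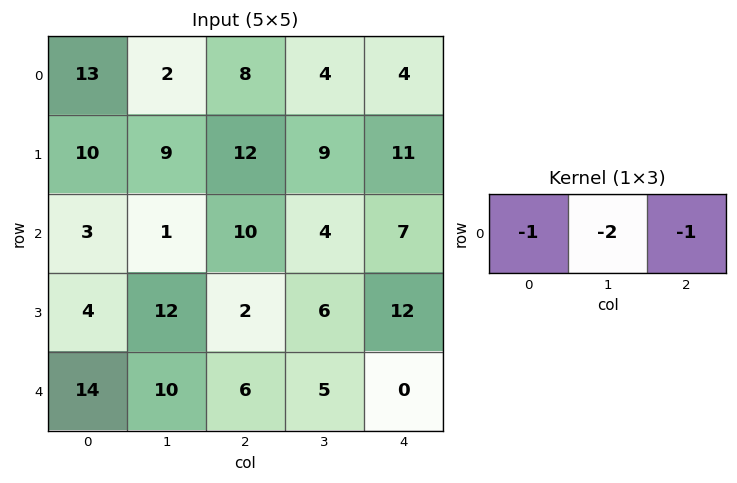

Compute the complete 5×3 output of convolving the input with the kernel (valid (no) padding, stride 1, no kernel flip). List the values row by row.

Output[0,0]: The receptive field on the input at this output position is [13 2 8]. Elementwise product with the kernel and sum: 13·-1 + 2·-2 + 8·-1.
Output[0,1]: The receptive field on the input at this output position is [2 8 4]. Elementwise product with the kernel and sum: 2·-1 + 8·-2 + 4·-1.

-25 -22 -20
-40 -42 -41
-15 -25 -25
-30 -22 -26
-40 -27 -16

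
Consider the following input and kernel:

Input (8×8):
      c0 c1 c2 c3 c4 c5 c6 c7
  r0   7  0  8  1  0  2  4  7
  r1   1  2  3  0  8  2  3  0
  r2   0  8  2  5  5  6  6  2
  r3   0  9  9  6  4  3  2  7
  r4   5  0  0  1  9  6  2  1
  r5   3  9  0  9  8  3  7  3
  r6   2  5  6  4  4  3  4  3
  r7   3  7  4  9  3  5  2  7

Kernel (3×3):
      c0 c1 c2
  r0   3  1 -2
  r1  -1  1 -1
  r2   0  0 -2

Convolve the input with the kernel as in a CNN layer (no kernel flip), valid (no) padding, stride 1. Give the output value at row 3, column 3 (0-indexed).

12

The receptive field on the input at this output position is [6 4 3 / 1 9 6 / 9 8 3]. Elementwise product with the kernel and sum: 6·3 + 4·1 + 3·-2 + 1·-1 + 9·1 + 6·-1 + 3·-2.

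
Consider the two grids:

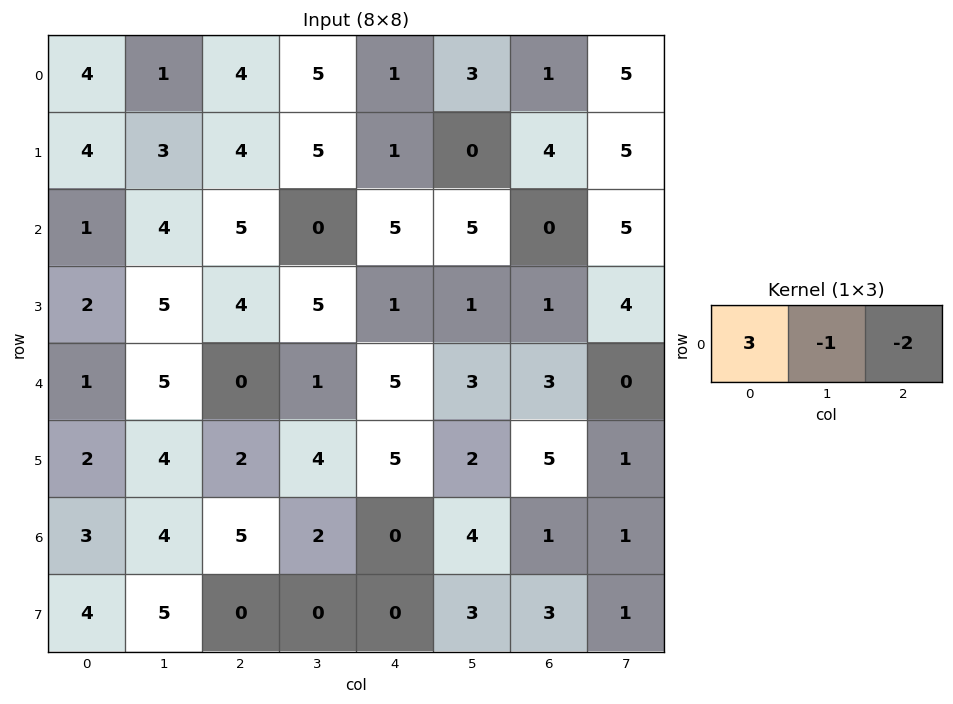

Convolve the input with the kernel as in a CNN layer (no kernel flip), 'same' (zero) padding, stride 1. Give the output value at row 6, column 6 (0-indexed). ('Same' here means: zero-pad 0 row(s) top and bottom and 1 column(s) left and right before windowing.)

9

The receptive field on the zero-padded input at this output position is [4 1 1]. Elementwise product with the kernel and sum: 4·3 + 1·-1 + 1·-2.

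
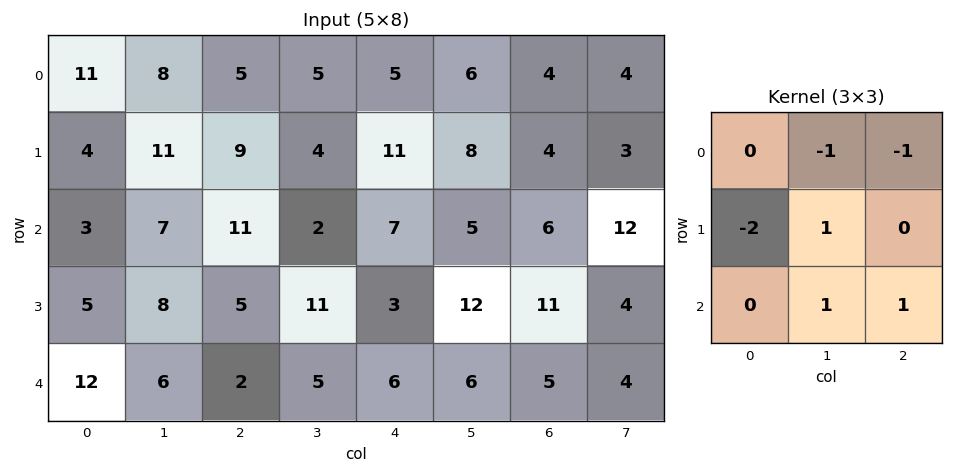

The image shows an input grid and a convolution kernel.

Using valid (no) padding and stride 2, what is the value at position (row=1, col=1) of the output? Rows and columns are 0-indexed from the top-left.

The receptive field on the input at this output position is [11 2 7 / 5 11 3 / 2 5 6]. Elementwise product with the kernel and sum: 2·-1 + 7·-1 + 5·-2 + 11·1 + 5·1 + 6·1.

3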